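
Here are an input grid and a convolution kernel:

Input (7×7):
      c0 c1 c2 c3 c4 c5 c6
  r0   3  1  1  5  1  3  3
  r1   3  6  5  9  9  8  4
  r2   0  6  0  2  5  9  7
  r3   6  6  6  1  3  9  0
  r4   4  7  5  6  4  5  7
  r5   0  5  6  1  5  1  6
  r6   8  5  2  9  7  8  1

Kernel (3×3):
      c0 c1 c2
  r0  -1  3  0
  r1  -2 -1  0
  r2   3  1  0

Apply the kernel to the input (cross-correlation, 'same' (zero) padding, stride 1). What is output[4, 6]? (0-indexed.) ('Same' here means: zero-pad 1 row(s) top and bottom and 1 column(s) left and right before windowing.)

The receptive field on the zero-padded input at this output position is [9 0 0 / 5 7 0 / 1 6 0]. Elementwise product with the kernel and sum: 9·-1 + 0·3 + 5·-2 + 7·-1 + 1·3 + 6·1.

-17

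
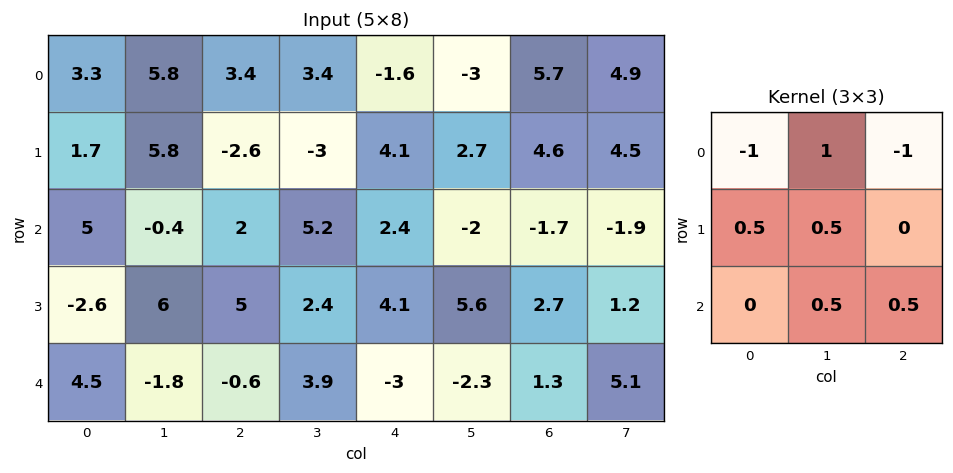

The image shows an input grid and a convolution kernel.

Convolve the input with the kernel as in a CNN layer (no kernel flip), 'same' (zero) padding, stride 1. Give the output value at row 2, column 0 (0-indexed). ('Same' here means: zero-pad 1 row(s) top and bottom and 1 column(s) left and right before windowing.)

The receptive field on the zero-padded input at this output position is [0 1.7 5.8 / 0 5 -0.4 / 0 -2.6 6]. Elementwise product with the kernel and sum: 0·-1 + 1.7·1 + 5.8·-1 + 0·0.5 + 5·0.5 + -2.6·0.5 + 6·0.5.

0.1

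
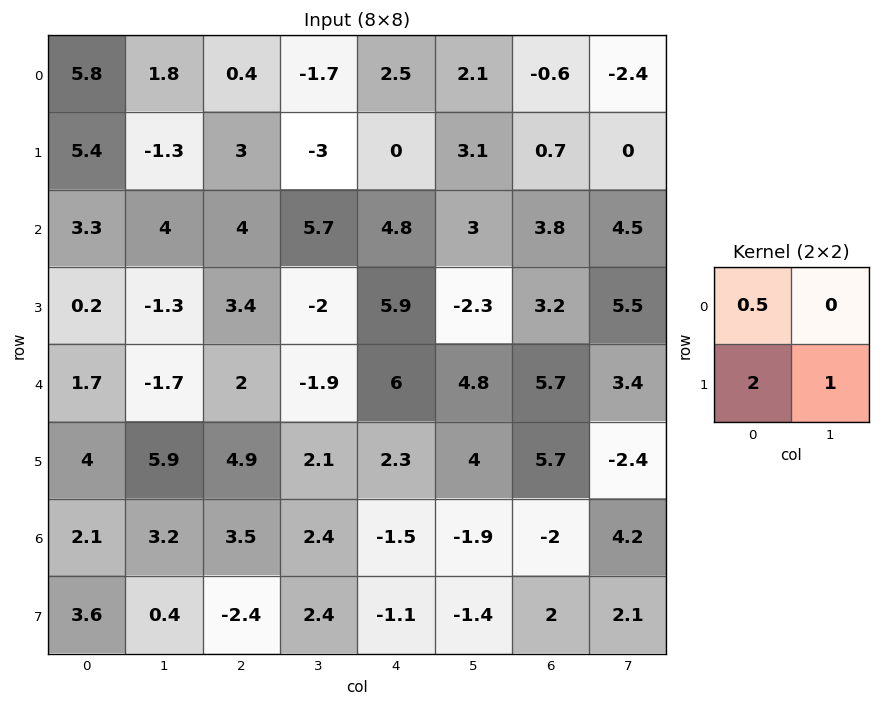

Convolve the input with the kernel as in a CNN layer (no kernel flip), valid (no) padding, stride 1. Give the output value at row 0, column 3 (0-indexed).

-6.85

The receptive field on the input at this output position is [-1.7 2.5 / -3 0]. Elementwise product with the kernel and sum: -1.7·0.5 + -3·2 + 0·1.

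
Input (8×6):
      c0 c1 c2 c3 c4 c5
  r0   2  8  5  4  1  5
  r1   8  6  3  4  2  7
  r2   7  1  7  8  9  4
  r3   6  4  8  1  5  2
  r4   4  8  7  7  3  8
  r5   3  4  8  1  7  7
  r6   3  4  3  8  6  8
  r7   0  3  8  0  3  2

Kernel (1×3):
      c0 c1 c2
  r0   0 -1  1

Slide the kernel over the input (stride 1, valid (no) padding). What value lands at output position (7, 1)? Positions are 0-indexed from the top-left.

The receptive field on the input at this output position is [3 8 0]. Elementwise product with the kernel and sum: 8·-1 + 0·1.

-8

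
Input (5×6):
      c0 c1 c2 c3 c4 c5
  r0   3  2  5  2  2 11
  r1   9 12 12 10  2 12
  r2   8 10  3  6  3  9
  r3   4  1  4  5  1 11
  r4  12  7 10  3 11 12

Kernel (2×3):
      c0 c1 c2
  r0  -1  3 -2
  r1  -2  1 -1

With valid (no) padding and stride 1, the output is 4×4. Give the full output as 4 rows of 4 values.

Output[0,0]: The receptive field on the input at this output position is [3 2 5 / 9 12 12]. Elementwise product with the kernel and sum: 3·-1 + 2·3 + 5·-2 + 9·-2 + 12·1 + 12·-1.
Output[0,1]: The receptive field on the input at this output position is [2 5 2 / 12 12 10]. Elementwise product with the kernel and sum: 2·-1 + 5·3 + 2·-2 + 12·-2 + 12·1 + 10·-1.

-25 -13 -19 -48
-6 -19 11 -46
5 -16 5 -35
-36 -6 -19 -31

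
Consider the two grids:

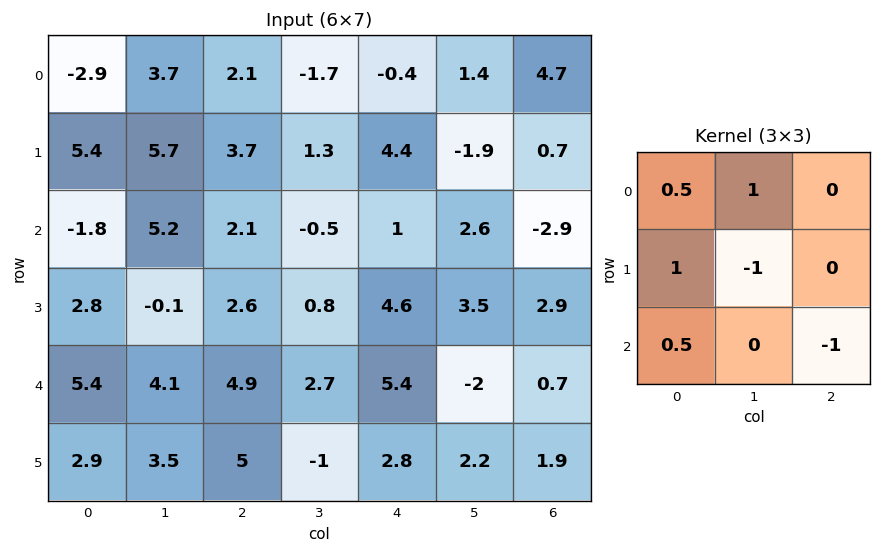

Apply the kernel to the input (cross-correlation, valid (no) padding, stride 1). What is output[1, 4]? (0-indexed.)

The receptive field on the input at this output position is [4.4 -1.9 0.7 / 1 2.6 -2.9 / 4.6 3.5 2.9]. Elementwise product with the kernel and sum: 4.4·0.5 + -1.9·1 + 1·1 + 2.6·-1 + 4.6·0.5 + 2.9·-1.

-1.9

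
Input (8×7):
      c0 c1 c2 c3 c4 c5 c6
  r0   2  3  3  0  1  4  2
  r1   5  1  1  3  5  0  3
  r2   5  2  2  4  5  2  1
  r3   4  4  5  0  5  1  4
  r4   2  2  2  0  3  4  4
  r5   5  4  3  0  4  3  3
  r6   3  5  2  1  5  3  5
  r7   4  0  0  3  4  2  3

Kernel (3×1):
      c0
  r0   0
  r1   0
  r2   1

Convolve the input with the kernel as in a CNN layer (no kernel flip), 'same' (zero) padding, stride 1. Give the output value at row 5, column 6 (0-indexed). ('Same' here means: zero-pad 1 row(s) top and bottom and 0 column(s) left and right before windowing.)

The receptive field on the zero-padded input at this output position is [4 / 3 / 5]. Elementwise product with the kernel and sum: 5·1.

5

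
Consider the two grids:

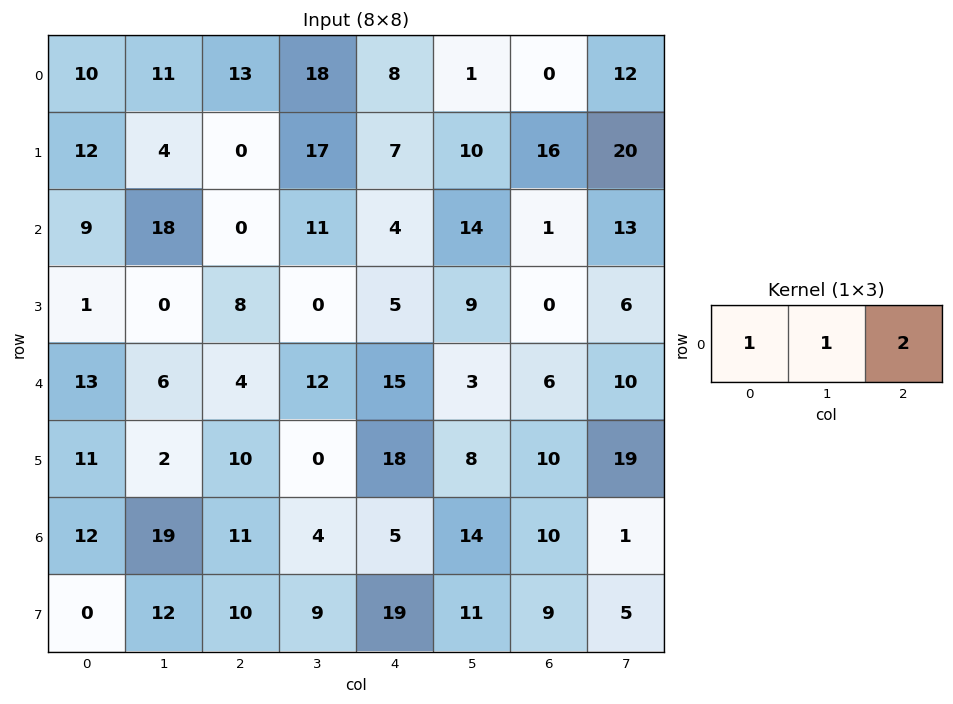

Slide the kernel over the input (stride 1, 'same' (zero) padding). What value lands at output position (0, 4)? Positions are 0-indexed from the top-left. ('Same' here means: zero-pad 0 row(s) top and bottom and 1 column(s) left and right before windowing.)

28

The receptive field on the zero-padded input at this output position is [18 8 1]. Elementwise product with the kernel and sum: 18·1 + 8·1 + 1·2.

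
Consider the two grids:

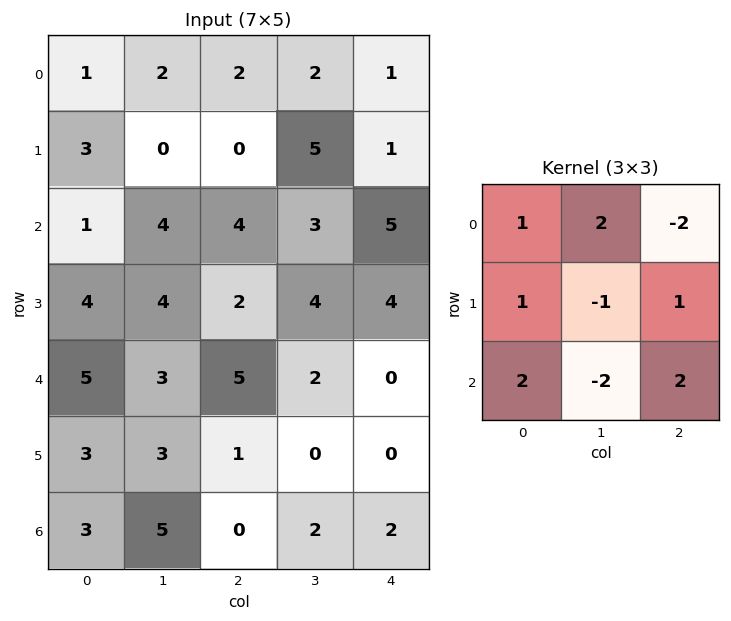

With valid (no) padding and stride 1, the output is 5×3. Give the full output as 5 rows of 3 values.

6 13 12
8 5 18
17 12 8
17 4 7
-2 25 10

Output[0,0]: The receptive field on the input at this output position is [1 2 2 / 3 0 0 / 1 4 4]. Elementwise product with the kernel and sum: 1·1 + 2·2 + 2·-2 + 3·1 + 0·-1 + 0·1 + 1·2 + 4·-2 + 4·2.
Output[0,1]: The receptive field on the input at this output position is [2 2 2 / 0 0 5 / 4 4 3]. Elementwise product with the kernel and sum: 2·1 + 2·2 + 2·-2 + 0·1 + 0·-1 + 5·1 + 4·2 + 4·-2 + 3·2.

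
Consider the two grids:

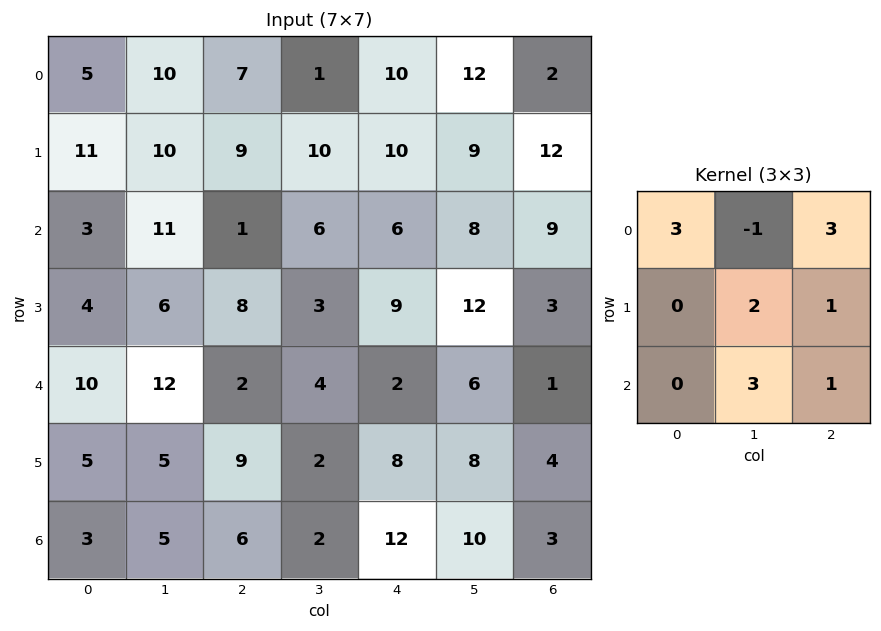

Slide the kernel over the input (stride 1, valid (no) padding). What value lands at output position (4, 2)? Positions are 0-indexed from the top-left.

38

The receptive field on the input at this output position is [2 4 2 / 9 2 8 / 6 2 12]. Elementwise product with the kernel and sum: 2·3 + 4·-1 + 2·3 + 2·2 + 8·1 + 2·3 + 12·1.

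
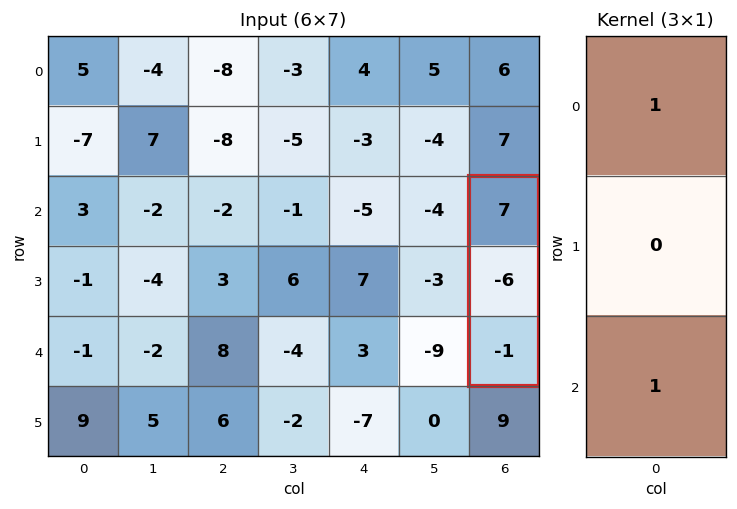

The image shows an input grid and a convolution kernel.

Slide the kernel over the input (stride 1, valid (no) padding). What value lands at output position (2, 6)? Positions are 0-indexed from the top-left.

The receptive field on the input at this output position is [7 / -6 / -1]. Elementwise product with the kernel and sum: 7·1 + -1·1.

6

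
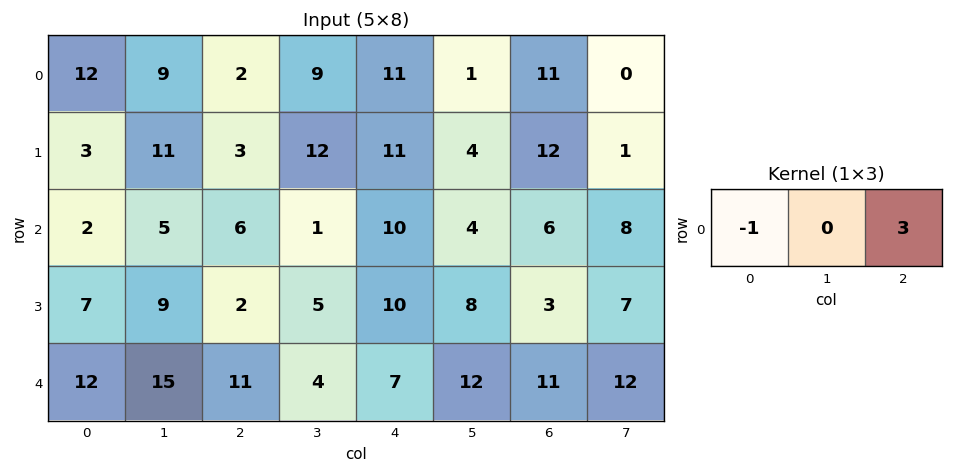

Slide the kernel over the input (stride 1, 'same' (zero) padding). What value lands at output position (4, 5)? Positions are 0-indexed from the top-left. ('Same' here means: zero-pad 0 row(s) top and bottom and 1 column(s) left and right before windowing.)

26

The receptive field on the zero-padded input at this output position is [7 12 11]. Elementwise product with the kernel and sum: 7·-1 + 11·3.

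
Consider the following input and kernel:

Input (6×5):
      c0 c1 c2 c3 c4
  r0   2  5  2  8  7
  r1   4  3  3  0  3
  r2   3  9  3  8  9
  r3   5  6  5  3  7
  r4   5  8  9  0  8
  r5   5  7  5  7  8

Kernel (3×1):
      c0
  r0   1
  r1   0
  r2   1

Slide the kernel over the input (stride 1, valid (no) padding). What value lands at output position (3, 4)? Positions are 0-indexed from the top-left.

15

The receptive field on the input at this output position is [7 / 8 / 8]. Elementwise product with the kernel and sum: 7·1 + 8·1.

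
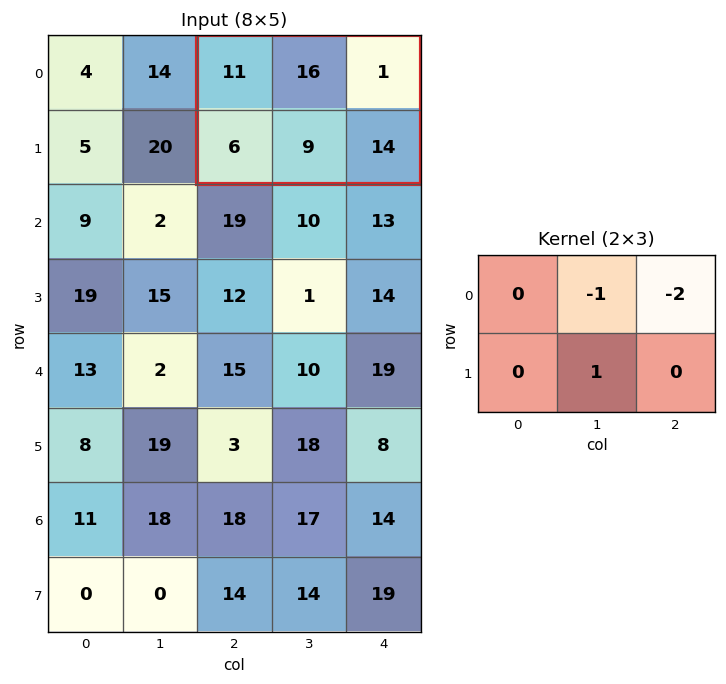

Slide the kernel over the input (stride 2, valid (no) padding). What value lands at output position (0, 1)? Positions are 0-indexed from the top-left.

The receptive field on the input at this output position is [11 16 1 / 6 9 14]. Elementwise product with the kernel and sum: 16·-1 + 1·-2 + 9·1.

-9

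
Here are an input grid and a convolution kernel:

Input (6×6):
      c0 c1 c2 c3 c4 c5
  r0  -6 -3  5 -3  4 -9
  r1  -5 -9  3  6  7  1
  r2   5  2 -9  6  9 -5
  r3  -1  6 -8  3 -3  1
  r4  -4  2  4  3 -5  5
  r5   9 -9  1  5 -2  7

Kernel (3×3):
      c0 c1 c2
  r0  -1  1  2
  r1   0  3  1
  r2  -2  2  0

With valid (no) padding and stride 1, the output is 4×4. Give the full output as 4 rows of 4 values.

Output[0,0]: The receptive field on the input at this output position is [-6 -3 5 / -5 -9 3 / 5 2 -9]. Elementwise product with the kernel and sum: -6·-1 + -3·1 + 5·2 + -9·3 + 3·1 + 5·-2 + 2·2.
Output[0,1]: The receptive field on the input at this output position is [-3 5 -3 / -9 3 6 / 2 -9 6]. Elementwise product with the kernel and sum: -3·-1 + 5·1 + -3·2 + 3·3 + 6·1 + 2·-2 + -9·2.

-17 -5 55 17
13 -25 66 13
1 -16 37 -31
-35 27 17 -28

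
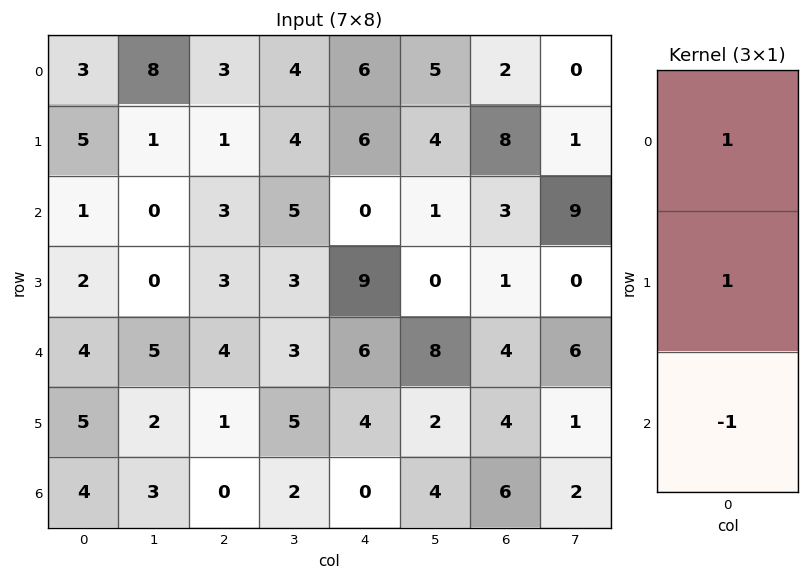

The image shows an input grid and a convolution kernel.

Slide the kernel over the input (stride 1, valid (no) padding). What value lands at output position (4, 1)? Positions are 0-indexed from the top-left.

The receptive field on the input at this output position is [5 / 2 / 3]. Elementwise product with the kernel and sum: 5·1 + 2·1 + 3·-1.

4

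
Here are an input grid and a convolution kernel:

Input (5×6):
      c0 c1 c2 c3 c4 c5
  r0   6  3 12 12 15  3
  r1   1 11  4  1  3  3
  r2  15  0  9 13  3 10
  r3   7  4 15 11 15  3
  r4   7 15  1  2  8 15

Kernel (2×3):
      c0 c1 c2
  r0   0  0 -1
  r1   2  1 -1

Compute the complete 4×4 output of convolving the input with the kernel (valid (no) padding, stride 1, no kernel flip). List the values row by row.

Output[0,0]: The receptive field on the input at this output position is [6 3 12 / 1 11 4]. Elementwise product with the kernel and sum: 12·-1 + 1·2 + 11·1 + 4·-1.

-3 13 -9 -1
17 -5 25 16
-6 -1 23 24
13 18 -19 -6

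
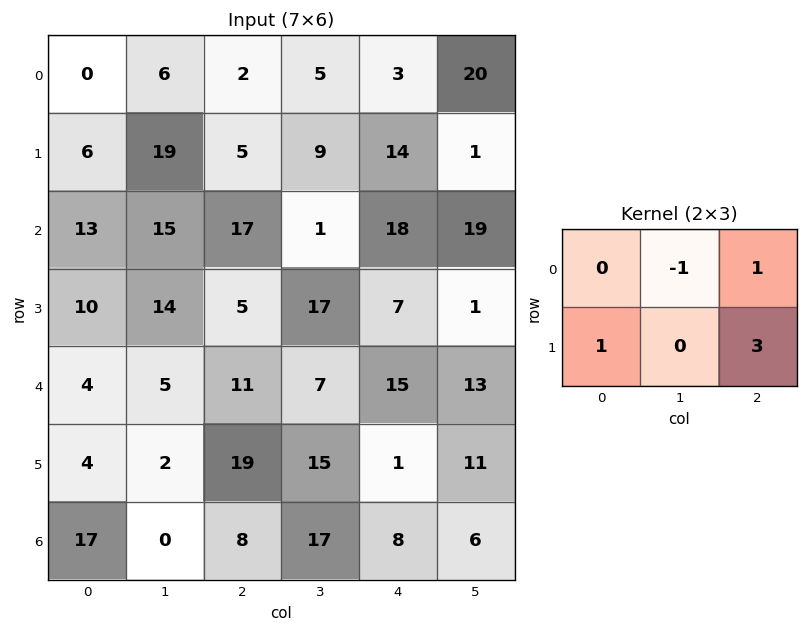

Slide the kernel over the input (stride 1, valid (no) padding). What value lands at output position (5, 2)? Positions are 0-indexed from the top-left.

18

The receptive field on the input at this output position is [19 15 1 / 8 17 8]. Elementwise product with the kernel and sum: 15·-1 + 1·1 + 8·1 + 8·3.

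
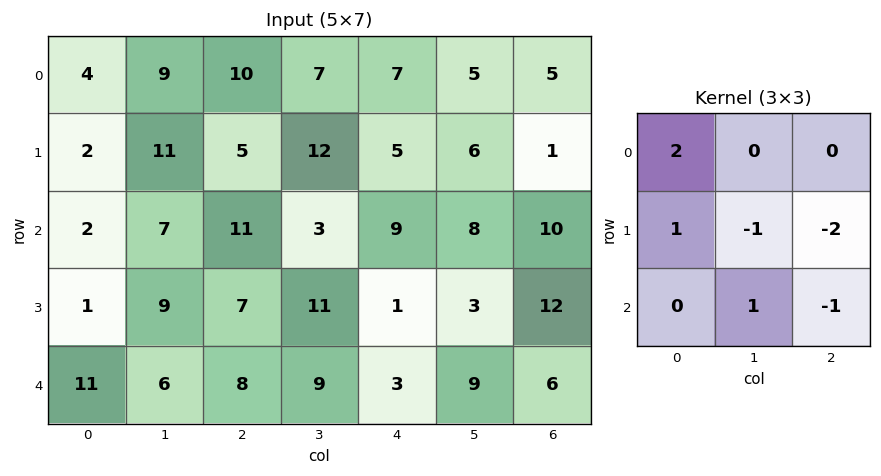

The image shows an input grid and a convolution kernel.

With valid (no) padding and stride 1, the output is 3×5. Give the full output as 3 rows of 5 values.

Output[0,0]: The receptive field on the input at this output position is [4 9 10 / 2 11 5 / 2 7 11]. Elementwise product with the kernel and sum: 4·2 + 2·1 + 11·-1 + 5·-2 + 7·1 + 11·-1.
Output[0,1]: The receptive field on the input at this output position is [9 10 7 / 11 5 12 / 7 11 3]. Elementwise product with the kernel and sum: 9·2 + 11·1 + 5·-1 + 12·-2 + 11·1 + 3·-1.

-15 8 -3 10 9
-21 8 10 0 -18
-20 -7 22 4 -5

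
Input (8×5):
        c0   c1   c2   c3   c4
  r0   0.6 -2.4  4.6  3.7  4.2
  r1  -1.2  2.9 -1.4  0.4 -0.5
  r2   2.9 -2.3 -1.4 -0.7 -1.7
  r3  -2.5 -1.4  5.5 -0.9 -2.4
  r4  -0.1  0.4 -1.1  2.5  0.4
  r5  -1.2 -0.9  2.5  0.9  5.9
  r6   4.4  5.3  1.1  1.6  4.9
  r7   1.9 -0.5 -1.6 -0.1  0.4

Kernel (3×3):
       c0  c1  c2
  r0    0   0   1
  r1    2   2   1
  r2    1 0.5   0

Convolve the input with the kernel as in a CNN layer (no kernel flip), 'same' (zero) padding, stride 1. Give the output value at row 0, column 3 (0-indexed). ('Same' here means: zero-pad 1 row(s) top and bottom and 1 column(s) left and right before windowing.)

The receptive field on the zero-padded input at this output position is [0 0 0 / 4.6 3.7 4.2 / -1.4 0.4 -0.5]. Elementwise product with the kernel and sum: 0·1 + 4.6·2 + 3.7·2 + 4.2·1 + -1.4·1 + 0.4·0.5.

19.6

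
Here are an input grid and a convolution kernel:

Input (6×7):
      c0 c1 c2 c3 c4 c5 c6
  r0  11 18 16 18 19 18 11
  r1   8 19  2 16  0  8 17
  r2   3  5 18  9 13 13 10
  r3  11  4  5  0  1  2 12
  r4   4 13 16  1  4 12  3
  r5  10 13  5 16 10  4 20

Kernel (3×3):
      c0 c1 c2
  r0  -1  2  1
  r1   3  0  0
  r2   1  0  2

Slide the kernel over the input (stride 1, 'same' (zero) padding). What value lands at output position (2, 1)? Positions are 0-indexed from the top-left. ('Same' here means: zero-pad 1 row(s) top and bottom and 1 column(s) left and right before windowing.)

62

The receptive field on the zero-padded input at this output position is [8 19 2 / 3 5 18 / 11 4 5]. Elementwise product with the kernel and sum: 8·-1 + 19·2 + 2·1 + 3·3 + 11·1 + 5·2.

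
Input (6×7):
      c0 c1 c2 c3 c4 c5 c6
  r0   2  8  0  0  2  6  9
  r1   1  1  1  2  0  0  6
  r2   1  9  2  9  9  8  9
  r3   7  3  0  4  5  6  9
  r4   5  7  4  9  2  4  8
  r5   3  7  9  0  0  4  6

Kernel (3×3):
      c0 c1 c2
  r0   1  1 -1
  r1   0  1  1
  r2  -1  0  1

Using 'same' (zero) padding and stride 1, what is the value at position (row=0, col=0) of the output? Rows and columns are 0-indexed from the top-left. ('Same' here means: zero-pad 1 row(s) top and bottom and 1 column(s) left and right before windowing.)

The receptive field on the zero-padded input at this output position is [0 0 0 / 0 2 8 / 0 1 1]. Elementwise product with the kernel and sum: 0·1 + 0·1 + 0·-1 + 2·1 + 8·1 + 0·-1 + 1·1.

11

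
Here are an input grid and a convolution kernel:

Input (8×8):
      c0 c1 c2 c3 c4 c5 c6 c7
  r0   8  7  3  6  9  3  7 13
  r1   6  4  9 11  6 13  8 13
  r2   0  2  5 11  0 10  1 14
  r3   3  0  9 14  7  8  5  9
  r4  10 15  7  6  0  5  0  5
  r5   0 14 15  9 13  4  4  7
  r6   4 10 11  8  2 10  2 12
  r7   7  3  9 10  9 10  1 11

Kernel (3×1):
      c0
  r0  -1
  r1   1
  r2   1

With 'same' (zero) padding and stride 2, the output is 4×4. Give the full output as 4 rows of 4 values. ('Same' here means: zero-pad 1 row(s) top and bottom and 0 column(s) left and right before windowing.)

14 12 15 15
-3 5 1 -2
7 13 6 -1
11 5 -2 -1

Output[0,0]: The receptive field on the zero-padded input at this output position is [0 / 8 / 6]. Elementwise product with the kernel and sum: 0·-1 + 8·1 + 6·1.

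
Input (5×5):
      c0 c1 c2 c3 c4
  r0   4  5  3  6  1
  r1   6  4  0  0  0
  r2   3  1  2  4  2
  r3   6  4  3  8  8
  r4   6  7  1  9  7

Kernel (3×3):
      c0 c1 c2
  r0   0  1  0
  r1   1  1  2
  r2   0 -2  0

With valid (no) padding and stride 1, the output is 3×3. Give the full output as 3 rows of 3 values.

Output[0,0]: The receptive field on the input at this output position is [4 5 3 / 6 4 0 / 3 1 2]. Elementwise product with the kernel and sum: 5·1 + 6·1 + 4·1 + 0·2 + 1·-2.

13 3 -2
4 5 -6
3 23 13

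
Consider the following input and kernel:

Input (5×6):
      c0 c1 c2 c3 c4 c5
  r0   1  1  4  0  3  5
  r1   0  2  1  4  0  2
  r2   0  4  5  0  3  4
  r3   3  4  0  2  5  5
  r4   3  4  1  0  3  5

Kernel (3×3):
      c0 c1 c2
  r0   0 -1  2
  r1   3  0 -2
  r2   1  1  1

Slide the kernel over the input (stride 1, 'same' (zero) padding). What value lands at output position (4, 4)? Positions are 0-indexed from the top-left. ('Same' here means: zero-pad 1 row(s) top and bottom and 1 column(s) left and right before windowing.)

The receptive field on the zero-padded input at this output position is [2 5 5 / 0 3 5 / 0 0 0]. Elementwise product with the kernel and sum: 5·-1 + 5·2 + 0·3 + 5·-2 + 0·1 + 0·1 + 0·1.

-5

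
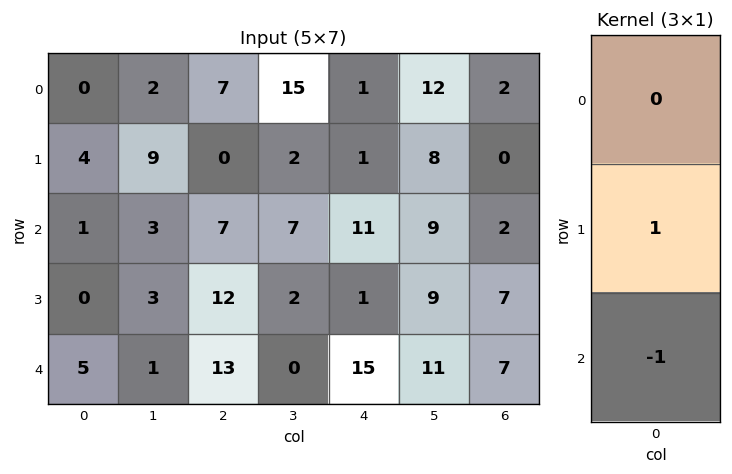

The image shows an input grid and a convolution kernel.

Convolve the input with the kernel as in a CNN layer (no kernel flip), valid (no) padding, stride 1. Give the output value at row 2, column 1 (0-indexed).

The receptive field on the input at this output position is [3 / 3 / 1]. Elementwise product with the kernel and sum: 3·1 + 1·-1.

2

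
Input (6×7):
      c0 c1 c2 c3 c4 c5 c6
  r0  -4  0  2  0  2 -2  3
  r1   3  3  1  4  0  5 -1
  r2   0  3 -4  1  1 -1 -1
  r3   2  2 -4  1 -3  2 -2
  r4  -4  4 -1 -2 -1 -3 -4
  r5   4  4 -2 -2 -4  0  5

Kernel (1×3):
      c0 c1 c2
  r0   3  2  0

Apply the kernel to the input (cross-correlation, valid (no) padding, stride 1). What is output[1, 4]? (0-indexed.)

The receptive field on the input at this output position is [0 5 -1]. Elementwise product with the kernel and sum: 0·3 + 5·2.

10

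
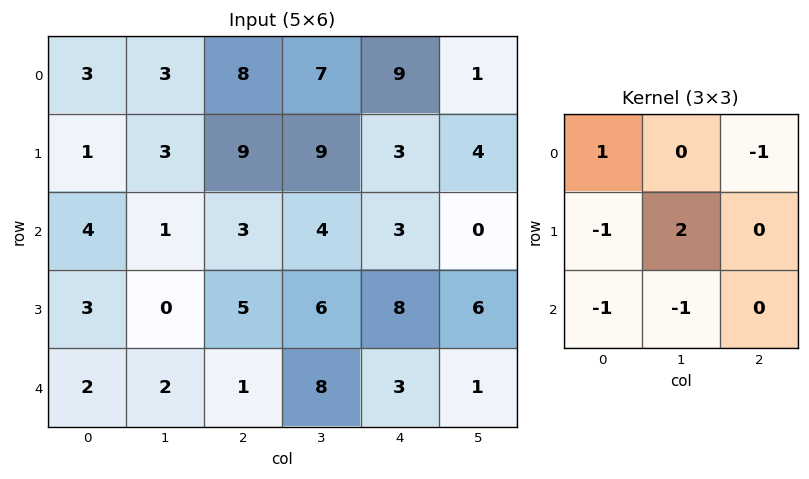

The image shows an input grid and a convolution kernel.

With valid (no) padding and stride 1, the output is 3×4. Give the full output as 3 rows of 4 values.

Output[0,0]: The receptive field on the input at this output position is [3 3 8 / 1 3 9 / 4 1 3]. Elementwise product with the kernel and sum: 3·1 + 8·-1 + 1·-1 + 3·2 + 4·-1 + 1·-1.
Output[0,1]: The receptive field on the input at this output position is [3 8 7 / 3 9 9 / 1 3 4]. Elementwise product with the kernel and sum: 3·1 + 7·-1 + 3·-1 + 9·2 + 1·-1 + 3·-1.

-5 7 1 -4
-13 -6 0 -7
-6 4 -2 3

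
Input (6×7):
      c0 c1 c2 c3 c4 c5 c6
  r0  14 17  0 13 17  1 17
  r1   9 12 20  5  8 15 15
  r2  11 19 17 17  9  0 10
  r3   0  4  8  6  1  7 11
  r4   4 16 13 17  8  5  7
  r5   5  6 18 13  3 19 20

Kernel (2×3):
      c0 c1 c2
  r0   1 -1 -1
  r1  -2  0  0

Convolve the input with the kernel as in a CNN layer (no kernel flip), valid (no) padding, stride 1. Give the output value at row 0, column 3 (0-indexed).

-15

The receptive field on the input at this output position is [13 17 1 / 5 8 15]. Elementwise product with the kernel and sum: 13·1 + 17·-1 + 1·-1 + 5·-2.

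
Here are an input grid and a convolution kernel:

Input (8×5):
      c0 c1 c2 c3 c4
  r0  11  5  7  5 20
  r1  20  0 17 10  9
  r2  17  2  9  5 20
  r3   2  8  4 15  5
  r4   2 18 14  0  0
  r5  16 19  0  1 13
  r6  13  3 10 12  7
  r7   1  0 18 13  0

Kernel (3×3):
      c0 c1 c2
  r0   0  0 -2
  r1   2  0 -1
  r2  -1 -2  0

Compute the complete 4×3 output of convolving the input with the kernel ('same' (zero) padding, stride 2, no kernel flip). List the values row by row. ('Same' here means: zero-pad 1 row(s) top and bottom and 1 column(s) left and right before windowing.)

Output[0,0]: The receptive field on the zero-padded input at this output position is [0 0 0 / 0 11 5 / 0 20 0]. Elementwise product with the kernel and sum: 0·-2 + 0·2 + 5·-1 + 0·-1 + 20·-2.

-45 -29 -18
-6 -37 -15
-66 -13 -27
-43 -44 11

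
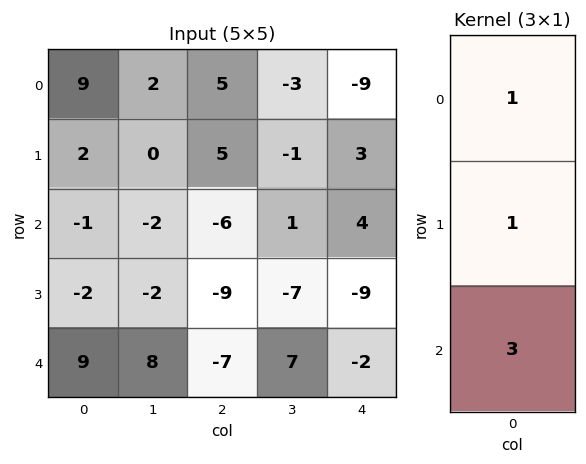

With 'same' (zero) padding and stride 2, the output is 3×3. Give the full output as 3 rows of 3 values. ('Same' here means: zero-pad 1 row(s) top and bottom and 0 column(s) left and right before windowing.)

Output[0,0]: The receptive field on the zero-padded input at this output position is [0 / 9 / 2]. Elementwise product with the kernel and sum: 0·1 + 9·1 + 2·3.

15 20 0
-5 -28 -20
7 -16 -11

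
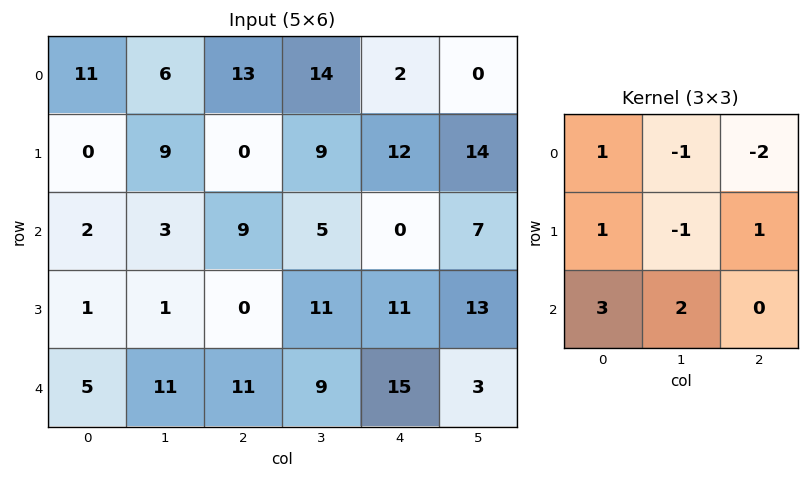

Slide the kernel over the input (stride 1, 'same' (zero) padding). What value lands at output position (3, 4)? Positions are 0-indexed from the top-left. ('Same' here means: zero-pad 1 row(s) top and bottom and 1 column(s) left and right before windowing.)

The receptive field on the zero-padded input at this output position is [5 0 7 / 11 11 13 / 9 15 3]. Elementwise product with the kernel and sum: 5·1 + 0·-1 + 7·-2 + 11·1 + 11·-1 + 13·1 + 9·3 + 15·2.

61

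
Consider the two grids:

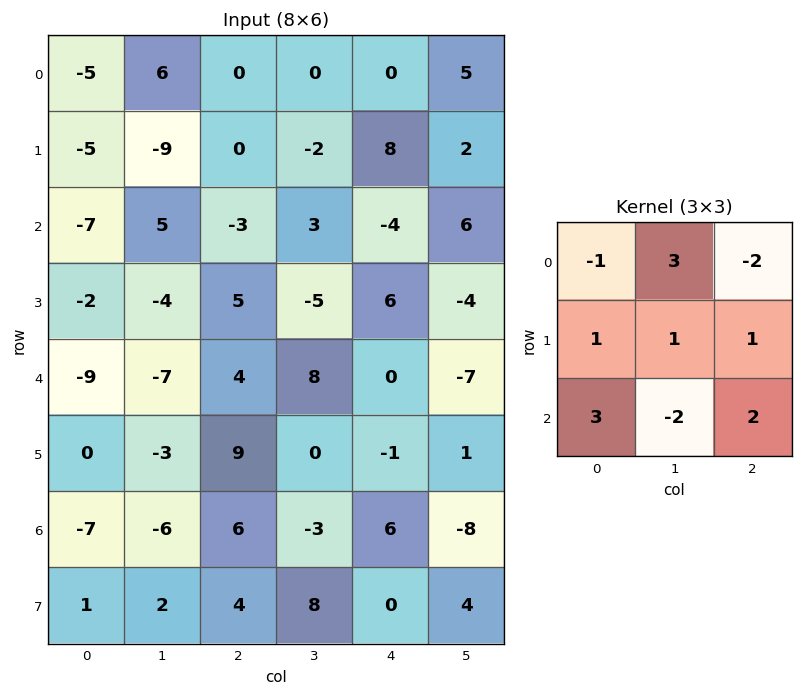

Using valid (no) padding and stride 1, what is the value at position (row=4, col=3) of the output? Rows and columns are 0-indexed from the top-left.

-31

The receptive field on the input at this output position is [8 0 -7 / 0 -1 1 / -3 6 -8]. Elementwise product with the kernel and sum: 8·-1 + 0·3 + -7·-2 + 0·1 + -1·1 + 1·1 + -3·3 + 6·-2 + -8·2.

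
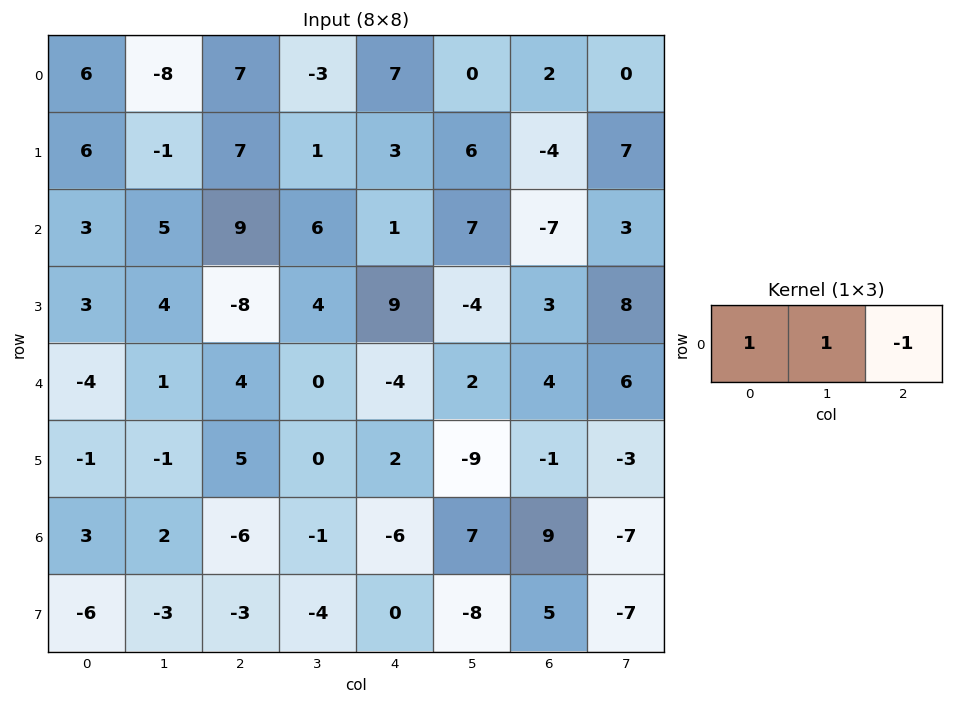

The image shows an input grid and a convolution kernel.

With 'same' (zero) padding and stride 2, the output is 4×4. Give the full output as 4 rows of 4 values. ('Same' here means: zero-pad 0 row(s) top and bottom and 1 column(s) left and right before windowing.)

Output[0,0]: The receptive field on the zero-padded input at this output position is [0 6 -8]. Elementwise product with the kernel and sum: 0·1 + 6·1 + -8·-1.
Output[0,1]: The receptive field on the zero-padded input at this output position is [-8 7 -3]. Elementwise product with the kernel and sum: -8·1 + 7·1 + -3·-1.

14 2 4 2
-2 8 0 -3
-5 5 -6 0
1 -3 -14 23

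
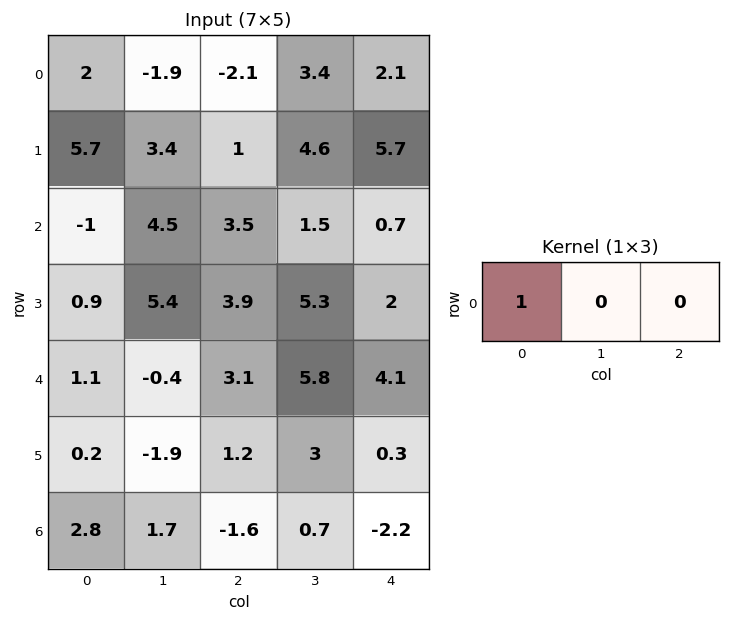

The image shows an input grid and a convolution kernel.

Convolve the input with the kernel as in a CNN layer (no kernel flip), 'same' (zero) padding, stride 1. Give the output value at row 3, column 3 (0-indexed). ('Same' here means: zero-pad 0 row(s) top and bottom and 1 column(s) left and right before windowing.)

3.9

The receptive field on the zero-padded input at this output position is [3.9 5.3 2]. Elementwise product with the kernel and sum: 3.9·1.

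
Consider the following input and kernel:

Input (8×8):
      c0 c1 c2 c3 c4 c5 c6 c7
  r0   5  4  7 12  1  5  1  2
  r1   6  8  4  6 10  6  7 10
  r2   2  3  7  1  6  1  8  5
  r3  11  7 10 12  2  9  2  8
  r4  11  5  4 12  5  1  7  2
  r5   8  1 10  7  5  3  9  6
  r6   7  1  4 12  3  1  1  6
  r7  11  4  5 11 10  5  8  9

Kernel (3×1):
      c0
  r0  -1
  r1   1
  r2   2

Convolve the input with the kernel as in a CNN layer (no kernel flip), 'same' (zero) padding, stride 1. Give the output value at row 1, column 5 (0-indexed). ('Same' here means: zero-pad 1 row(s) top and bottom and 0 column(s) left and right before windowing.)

3

The receptive field on the zero-padded input at this output position is [5 / 6 / 1]. Elementwise product with the kernel and sum: 5·-1 + 6·1 + 1·2.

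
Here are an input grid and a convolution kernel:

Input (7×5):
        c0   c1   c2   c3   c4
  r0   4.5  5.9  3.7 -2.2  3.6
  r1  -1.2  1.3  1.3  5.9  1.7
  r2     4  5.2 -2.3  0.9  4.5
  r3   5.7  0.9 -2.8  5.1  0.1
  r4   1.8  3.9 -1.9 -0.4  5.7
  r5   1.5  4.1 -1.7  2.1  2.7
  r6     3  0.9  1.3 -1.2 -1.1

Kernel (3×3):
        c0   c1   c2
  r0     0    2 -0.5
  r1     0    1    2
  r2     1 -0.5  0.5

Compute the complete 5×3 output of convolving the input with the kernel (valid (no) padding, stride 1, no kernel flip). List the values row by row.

14.1 28.4 2.6
6.4 4 15.55
5.75 7 6
1.9 -4.85 19.75
12.65 -1.45 5.2

Output[0,0]: The receptive field on the input at this output position is [4.5 5.9 3.7 / -1.2 1.3 1.3 / 4 5.2 -2.3]. Elementwise product with the kernel and sum: 5.9·2 + 3.7·-0.5 + 1.3·1 + 1.3·2 + 4·1 + 5.2·-0.5 + -2.3·0.5.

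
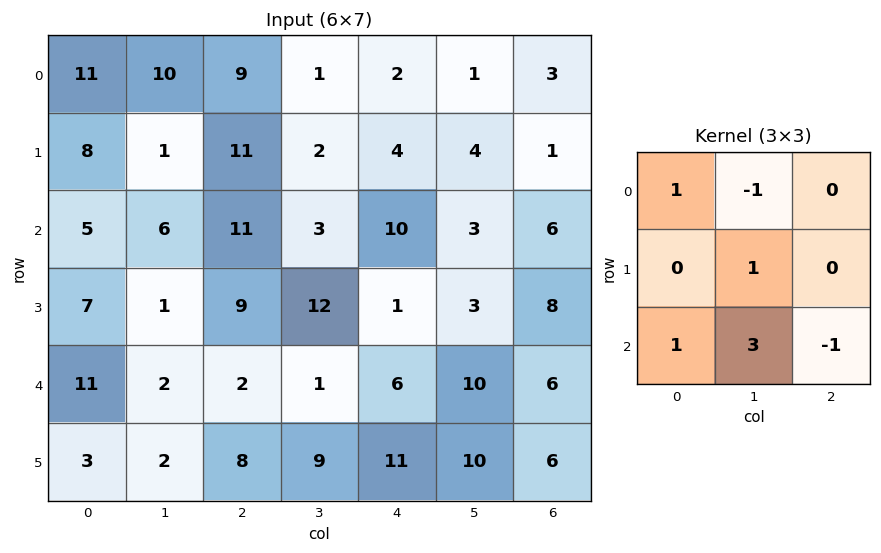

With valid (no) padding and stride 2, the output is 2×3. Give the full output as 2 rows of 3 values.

14 20 18
15 19 40

Output[0,0]: The receptive field on the input at this output position is [11 10 9 / 8 1 11 / 5 6 11]. Elementwise product with the kernel and sum: 11·1 + 10·-1 + 1·1 + 5·1 + 6·3 + 11·-1.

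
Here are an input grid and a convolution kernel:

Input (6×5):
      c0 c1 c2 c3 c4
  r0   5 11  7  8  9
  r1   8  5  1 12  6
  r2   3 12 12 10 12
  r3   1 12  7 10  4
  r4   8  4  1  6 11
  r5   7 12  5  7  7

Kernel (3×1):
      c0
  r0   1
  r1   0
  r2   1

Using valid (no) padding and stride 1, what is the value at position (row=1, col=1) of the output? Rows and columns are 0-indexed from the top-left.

The receptive field on the input at this output position is [5 / 12 / 12]. Elementwise product with the kernel and sum: 5·1 + 12·1.

17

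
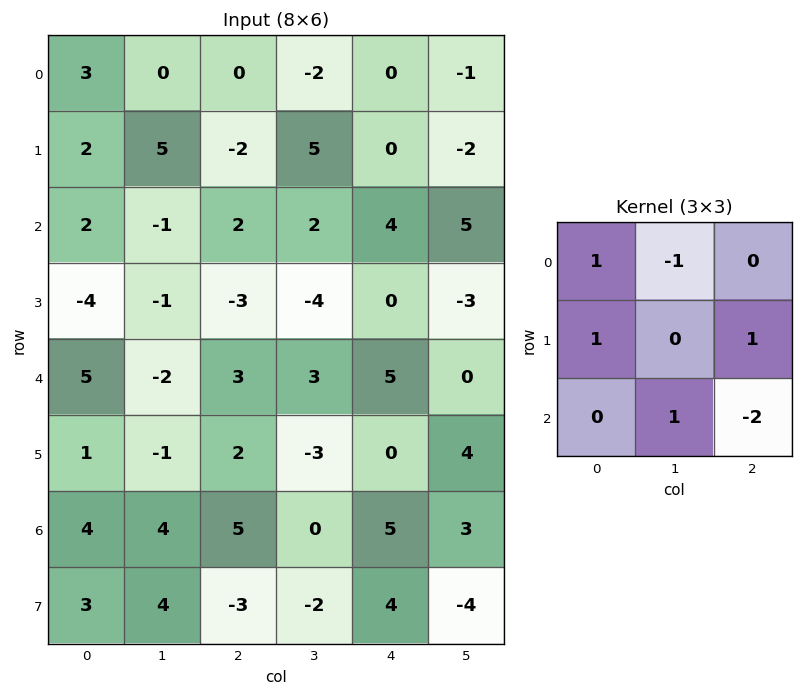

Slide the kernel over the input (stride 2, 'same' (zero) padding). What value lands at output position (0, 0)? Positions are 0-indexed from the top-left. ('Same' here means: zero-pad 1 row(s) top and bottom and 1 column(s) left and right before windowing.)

The receptive field on the zero-padded input at this output position is [0 0 0 / 0 3 0 / 0 2 5]. Elementwise product with the kernel and sum: 0·1 + 0·-1 + 0·1 + 0·1 + 2·1 + 5·-2.

-8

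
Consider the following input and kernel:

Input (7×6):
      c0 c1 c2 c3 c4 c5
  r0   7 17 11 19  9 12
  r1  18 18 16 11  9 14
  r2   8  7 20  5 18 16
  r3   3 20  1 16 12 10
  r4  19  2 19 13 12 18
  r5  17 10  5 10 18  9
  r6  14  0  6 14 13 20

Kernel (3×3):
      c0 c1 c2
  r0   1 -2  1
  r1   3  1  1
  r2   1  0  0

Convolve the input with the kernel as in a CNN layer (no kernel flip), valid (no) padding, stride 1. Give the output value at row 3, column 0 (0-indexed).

59

The receptive field on the input at this output position is [3 20 1 / 19 2 19 / 17 10 5]. Elementwise product with the kernel and sum: 3·1 + 20·-2 + 1·1 + 19·3 + 2·1 + 19·1 + 17·1.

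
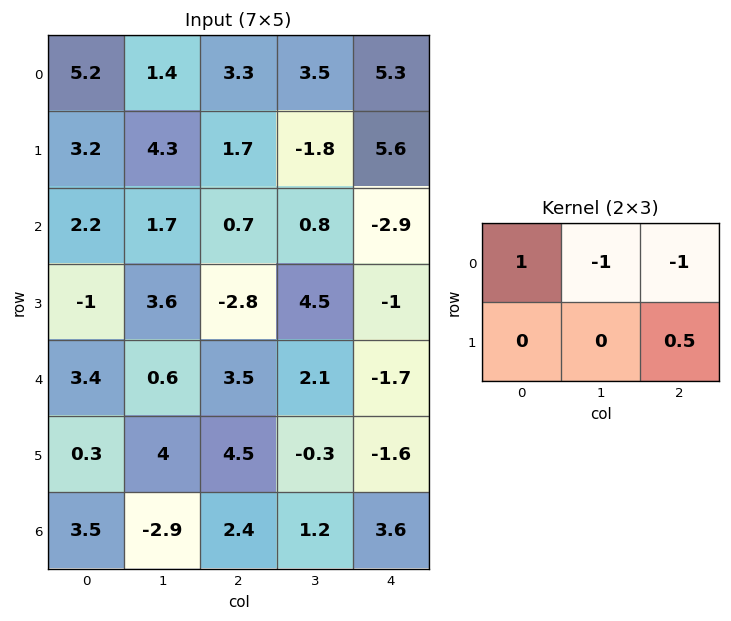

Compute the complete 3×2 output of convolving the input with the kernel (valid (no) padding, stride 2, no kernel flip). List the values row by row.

1.35 -2.7
-1.6 2.3
1.55 2.3

Output[0,0]: The receptive field on the input at this output position is [5.2 1.4 3.3 / 3.2 4.3 1.7]. Elementwise product with the kernel and sum: 5.2·1 + 1.4·-1 + 3.3·-1 + 1.7·0.5.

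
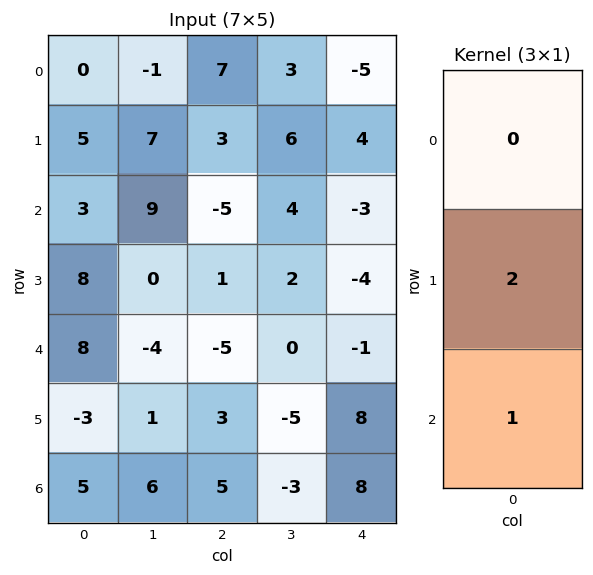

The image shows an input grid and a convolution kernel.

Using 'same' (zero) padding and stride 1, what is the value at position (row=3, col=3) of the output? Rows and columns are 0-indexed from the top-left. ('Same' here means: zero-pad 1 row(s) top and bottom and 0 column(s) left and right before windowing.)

The receptive field on the zero-padded input at this output position is [4 / 2 / 0]. Elementwise product with the kernel and sum: 2·2 + 0·1.

4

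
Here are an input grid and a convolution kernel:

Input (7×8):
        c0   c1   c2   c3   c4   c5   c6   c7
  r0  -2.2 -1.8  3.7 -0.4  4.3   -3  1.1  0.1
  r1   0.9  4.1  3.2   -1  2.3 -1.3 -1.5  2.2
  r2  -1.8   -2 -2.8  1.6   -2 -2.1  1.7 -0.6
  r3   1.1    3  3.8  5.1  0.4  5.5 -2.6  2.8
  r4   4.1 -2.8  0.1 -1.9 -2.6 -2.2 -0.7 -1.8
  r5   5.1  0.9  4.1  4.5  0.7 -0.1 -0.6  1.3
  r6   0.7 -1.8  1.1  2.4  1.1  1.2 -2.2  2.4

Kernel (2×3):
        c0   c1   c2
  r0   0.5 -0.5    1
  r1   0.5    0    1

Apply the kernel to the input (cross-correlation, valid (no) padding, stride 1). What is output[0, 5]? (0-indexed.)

-0.4

The receptive field on the input at this output position is [-3 1.1 0.1 / -1.3 -1.5 2.2]. Elementwise product with the kernel and sum: -3·0.5 + 1.1·-0.5 + 0.1·1 + -1.3·0.5 + 2.2·1.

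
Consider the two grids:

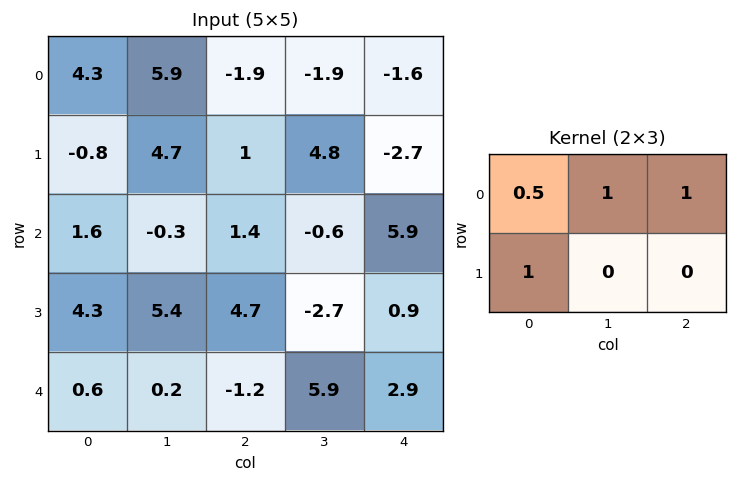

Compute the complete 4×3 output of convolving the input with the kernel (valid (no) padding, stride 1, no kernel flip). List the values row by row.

5.35 3.85 -3.45
6.9 7.85 4
6.2 6.05 10.7
12.85 4.9 -0.65

Output[0,0]: The receptive field on the input at this output position is [4.3 5.9 -1.9 / -0.8 4.7 1]. Elementwise product with the kernel and sum: 4.3·0.5 + 5.9·1 + -1.9·1 + -0.8·1.
Output[0,1]: The receptive field on the input at this output position is [5.9 -1.9 -1.9 / 4.7 1 4.8]. Elementwise product with the kernel and sum: 5.9·0.5 + -1.9·1 + -1.9·1 + 4.7·1.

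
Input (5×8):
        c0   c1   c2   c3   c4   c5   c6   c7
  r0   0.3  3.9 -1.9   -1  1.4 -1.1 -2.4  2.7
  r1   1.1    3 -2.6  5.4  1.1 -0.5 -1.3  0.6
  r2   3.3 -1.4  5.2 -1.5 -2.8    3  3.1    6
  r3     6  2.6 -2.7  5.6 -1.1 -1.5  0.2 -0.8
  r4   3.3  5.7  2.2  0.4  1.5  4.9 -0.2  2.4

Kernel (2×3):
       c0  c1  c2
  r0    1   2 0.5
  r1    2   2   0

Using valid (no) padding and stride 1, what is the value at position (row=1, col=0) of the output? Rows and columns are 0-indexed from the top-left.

9.6

The receptive field on the input at this output position is [1.1 3 -2.6 / 3.3 -1.4 5.2]. Elementwise product with the kernel and sum: 1.1·1 + 3·2 + -2.6·0.5 + 3.3·2 + -1.4·2.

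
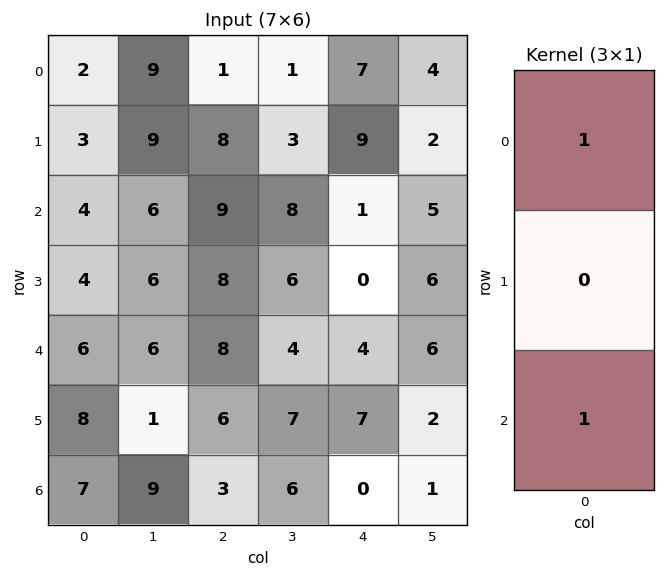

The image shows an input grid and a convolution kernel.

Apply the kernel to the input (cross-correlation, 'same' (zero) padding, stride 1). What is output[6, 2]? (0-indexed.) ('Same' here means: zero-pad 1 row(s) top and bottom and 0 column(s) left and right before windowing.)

6

The receptive field on the zero-padded input at this output position is [6 / 3 / 0]. Elementwise product with the kernel and sum: 6·1 + 0·1.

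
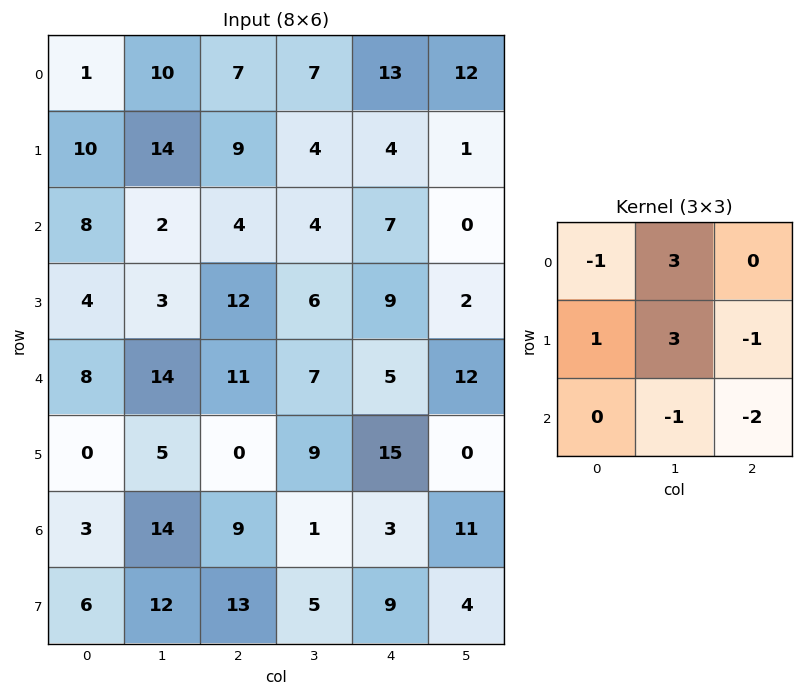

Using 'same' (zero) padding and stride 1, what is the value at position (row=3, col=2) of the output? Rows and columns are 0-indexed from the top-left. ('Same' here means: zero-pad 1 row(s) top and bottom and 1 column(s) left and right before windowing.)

18

The receptive field on the zero-padded input at this output position is [2 4 4 / 3 12 6 / 14 11 7]. Elementwise product with the kernel and sum: 2·-1 + 4·3 + 3·1 + 12·3 + 6·-1 + 11·-1 + 7·-2.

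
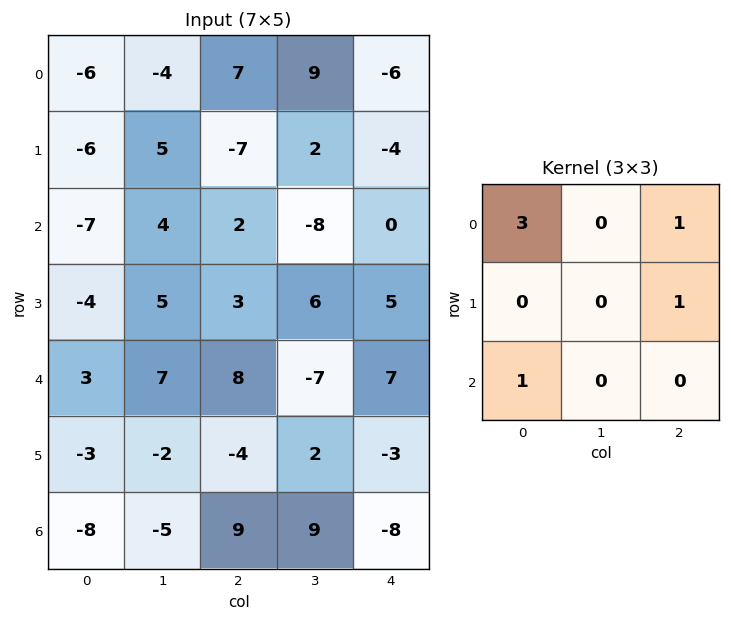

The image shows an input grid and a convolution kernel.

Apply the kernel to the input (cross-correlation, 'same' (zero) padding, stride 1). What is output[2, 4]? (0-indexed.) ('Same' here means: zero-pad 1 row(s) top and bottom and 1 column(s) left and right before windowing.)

12

The receptive field on the zero-padded input at this output position is [2 -4 0 / -8 0 0 / 6 5 0]. Elementwise product with the kernel and sum: 2·3 + 0·1 + 0·1 + 6·1.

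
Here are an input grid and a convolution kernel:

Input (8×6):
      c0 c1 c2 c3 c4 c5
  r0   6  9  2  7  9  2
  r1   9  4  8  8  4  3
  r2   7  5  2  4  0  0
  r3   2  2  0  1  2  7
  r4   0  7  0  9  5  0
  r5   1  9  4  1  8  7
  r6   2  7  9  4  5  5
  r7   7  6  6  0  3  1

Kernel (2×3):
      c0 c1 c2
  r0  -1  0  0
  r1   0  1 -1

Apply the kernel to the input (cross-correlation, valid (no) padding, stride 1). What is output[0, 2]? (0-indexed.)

The receptive field on the input at this output position is [2 7 9 / 8 8 4]. Elementwise product with the kernel and sum: 2·-1 + 8·1 + 4·-1.

2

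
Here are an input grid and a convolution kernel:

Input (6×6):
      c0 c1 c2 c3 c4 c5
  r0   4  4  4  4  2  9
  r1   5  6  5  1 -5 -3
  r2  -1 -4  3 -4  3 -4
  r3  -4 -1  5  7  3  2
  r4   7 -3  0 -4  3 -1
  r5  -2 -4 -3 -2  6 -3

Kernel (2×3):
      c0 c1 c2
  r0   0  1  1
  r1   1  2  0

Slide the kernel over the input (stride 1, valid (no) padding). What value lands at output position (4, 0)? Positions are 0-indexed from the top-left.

The receptive field on the input at this output position is [7 -3 0 / -2 -4 -3]. Elementwise product with the kernel and sum: -3·1 + 0·1 + -2·1 + -4·2.

-13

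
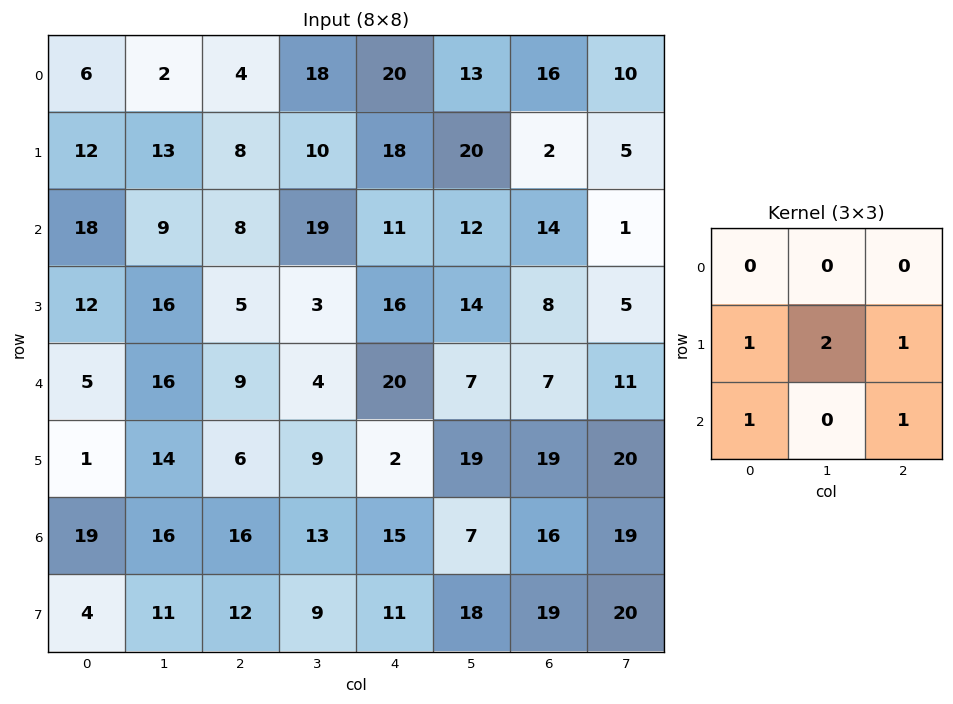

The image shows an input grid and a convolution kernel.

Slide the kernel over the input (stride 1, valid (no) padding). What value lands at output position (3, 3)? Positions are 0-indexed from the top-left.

The receptive field on the input at this output position is [3 16 14 / 4 20 7 / 9 2 19]. Elementwise product with the kernel and sum: 4·1 + 20·2 + 7·1 + 9·1 + 19·1.

79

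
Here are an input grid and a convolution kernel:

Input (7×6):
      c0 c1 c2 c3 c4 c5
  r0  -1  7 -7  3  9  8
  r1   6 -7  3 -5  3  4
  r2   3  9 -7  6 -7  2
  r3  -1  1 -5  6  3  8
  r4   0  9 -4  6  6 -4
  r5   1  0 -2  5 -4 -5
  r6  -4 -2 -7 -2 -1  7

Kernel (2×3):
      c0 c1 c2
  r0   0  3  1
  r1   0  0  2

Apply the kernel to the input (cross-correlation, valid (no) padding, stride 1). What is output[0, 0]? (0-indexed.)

The receptive field on the input at this output position is [-1 7 -7 / 6 -7 3]. Elementwise product with the kernel and sum: 7·3 + -7·1 + 3·2.

20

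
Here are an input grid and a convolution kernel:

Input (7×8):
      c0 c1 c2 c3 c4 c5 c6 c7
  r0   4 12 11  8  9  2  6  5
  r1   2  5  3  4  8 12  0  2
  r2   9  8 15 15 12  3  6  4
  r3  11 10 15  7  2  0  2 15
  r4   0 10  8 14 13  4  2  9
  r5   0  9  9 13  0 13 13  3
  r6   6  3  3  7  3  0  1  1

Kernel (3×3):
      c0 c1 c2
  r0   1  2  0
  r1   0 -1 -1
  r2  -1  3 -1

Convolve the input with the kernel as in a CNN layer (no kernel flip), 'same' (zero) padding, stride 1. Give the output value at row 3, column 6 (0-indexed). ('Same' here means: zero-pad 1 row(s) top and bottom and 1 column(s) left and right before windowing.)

The receptive field on the zero-padded input at this output position is [3 6 4 / 0 2 15 / 4 2 9]. Elementwise product with the kernel and sum: 3·1 + 6·2 + 2·-1 + 15·-1 + 4·-1 + 2·3 + 9·-1.

-9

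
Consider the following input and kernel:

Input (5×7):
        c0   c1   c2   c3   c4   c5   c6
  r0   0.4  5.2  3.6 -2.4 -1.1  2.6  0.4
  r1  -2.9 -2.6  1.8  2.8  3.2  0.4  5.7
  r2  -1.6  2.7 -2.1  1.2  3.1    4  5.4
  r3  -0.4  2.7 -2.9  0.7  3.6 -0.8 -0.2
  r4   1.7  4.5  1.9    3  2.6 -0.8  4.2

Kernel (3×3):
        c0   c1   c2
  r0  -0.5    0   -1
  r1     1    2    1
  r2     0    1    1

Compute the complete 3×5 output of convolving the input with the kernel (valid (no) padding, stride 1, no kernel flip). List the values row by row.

Output[0,0]: The receptive field on the input at this output position is [0.4 5.2 3.6 / -2.9 -2.6 1.8 / -1.6 2.7 -2.1]. Elementwise product with the kernel and sum: 0.4·-0.5 + 3.6·-1 + -2.9·1 + -2.6·2 + 1.8·1 + 2.7·1 + -2.1·1.
Output[0,1]: The receptive field on the input at this output position is [5.2 3.6 -2.4 / -2.6 1.8 2.8 / 2.7 -2.1 1.2]. Elementwise product with the kernel and sum: 5.2·-0.5 + -2.4·-1 + -2.6·1 + 1.8·2 + 2.8·1 + -2.1·1 + 1.2·1.

-9.5 2.7 14.2 15.3 19.25
1.15 -4 3.6 12.4 8.2
11.4 -0.05 5.65 4.3 -1.75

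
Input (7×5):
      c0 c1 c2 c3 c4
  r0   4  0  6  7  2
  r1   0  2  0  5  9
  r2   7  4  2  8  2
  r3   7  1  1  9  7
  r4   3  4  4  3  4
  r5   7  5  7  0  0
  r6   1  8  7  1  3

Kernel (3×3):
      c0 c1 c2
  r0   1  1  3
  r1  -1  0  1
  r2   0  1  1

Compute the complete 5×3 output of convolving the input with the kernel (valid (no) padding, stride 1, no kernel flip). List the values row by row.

Output[0,0]: The receptive field on the input at this output position is [4 0 6 / 0 2 0 / 7 4 2]. Elementwise product with the kernel and sum: 4·1 + 0·1 + 6·3 + 0·-1 + 0·1 + 4·1 + 2·1.

28 40 38
-1 31 48
19 45 29
24 35 31
34 20 16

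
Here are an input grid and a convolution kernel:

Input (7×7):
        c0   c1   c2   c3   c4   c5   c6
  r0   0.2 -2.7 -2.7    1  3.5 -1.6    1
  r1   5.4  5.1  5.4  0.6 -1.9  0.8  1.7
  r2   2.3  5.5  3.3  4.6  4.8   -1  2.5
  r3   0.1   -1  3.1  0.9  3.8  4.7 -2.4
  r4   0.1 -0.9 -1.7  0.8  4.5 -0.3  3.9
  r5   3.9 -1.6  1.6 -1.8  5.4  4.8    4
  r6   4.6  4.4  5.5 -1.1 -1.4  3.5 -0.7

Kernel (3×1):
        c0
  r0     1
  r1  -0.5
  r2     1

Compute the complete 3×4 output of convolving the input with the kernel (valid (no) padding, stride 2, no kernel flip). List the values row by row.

Output[0,0]: The receptive field on the input at this output position is [0.2 / 5.4 / 2.3]. Elementwise product with the kernel and sum: 0.2·1 + 5.4·-0.5 + 2.3·1.

-0.2 -2.1 9.25 2.65
2.35 0.05 7.4 7.6
2.75 3 0.4 1.2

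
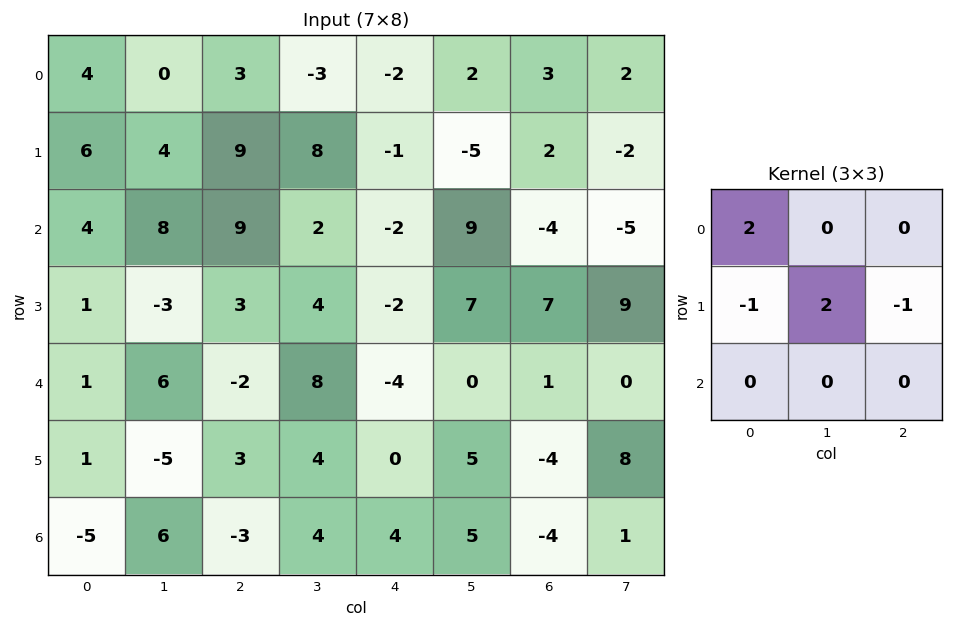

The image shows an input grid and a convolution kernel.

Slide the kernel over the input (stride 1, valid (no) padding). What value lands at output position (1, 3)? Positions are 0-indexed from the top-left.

The receptive field on the input at this output position is [8 -1 -5 / 2 -2 9 / 4 -2 7]. Elementwise product with the kernel and sum: 8·2 + 2·-1 + -2·2 + 9·-1.

1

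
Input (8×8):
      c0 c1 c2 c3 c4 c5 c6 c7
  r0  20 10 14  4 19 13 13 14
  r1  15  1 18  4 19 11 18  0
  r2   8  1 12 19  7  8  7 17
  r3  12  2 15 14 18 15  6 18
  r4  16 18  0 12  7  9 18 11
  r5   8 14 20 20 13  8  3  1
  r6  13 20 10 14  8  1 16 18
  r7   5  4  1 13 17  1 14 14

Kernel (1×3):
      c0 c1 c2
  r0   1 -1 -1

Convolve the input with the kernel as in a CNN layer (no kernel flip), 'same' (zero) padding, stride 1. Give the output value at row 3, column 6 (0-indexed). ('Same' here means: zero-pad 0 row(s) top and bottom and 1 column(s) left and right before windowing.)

-9

The receptive field on the zero-padded input at this output position is [15 6 18]. Elementwise product with the kernel and sum: 15·1 + 6·-1 + 18·-1.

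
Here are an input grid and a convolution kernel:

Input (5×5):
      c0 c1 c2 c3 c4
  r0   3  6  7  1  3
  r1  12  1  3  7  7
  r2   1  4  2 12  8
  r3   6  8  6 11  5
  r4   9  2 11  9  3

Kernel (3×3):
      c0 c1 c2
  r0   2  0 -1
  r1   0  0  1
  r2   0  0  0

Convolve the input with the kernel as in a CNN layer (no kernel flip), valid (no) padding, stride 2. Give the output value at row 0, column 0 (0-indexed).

The receptive field on the input at this output position is [3 6 7 / 12 1 3 / 1 4 2]. Elementwise product with the kernel and sum: 3·2 + 7·-1 + 3·1.

2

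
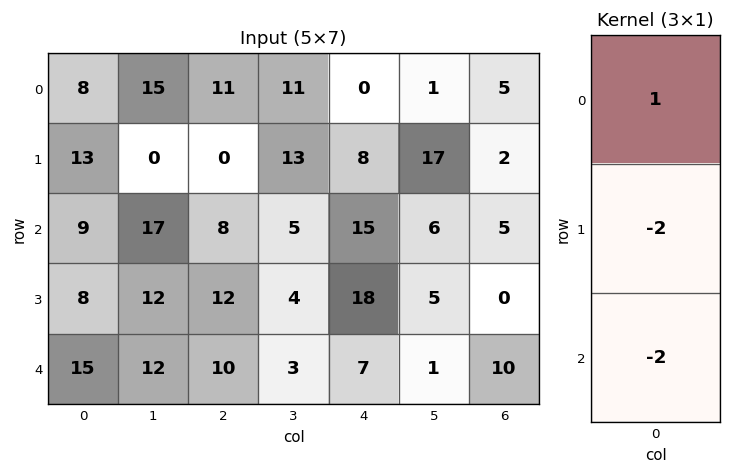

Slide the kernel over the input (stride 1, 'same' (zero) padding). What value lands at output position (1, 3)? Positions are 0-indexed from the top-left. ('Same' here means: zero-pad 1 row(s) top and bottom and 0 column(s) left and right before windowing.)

-25

The receptive field on the zero-padded input at this output position is [11 / 13 / 5]. Elementwise product with the kernel and sum: 11·1 + 13·-2 + 5·-2.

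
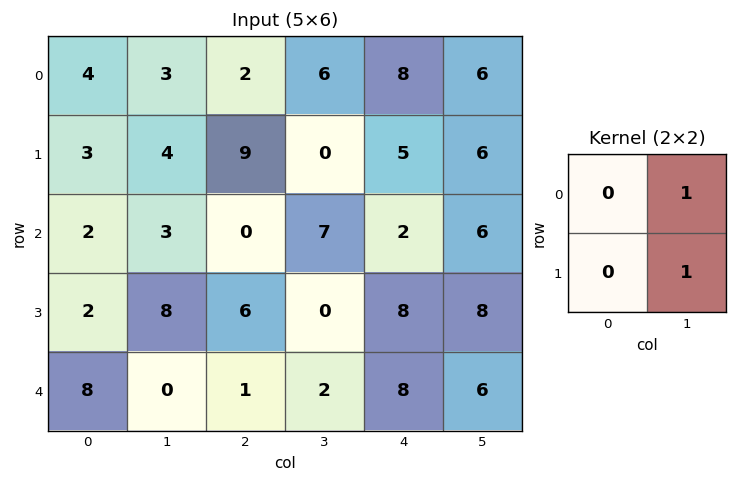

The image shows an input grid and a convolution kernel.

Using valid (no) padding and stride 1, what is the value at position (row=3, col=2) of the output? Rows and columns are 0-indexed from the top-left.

The receptive field on the input at this output position is [6 0 / 1 2]. Elementwise product with the kernel and sum: 0·1 + 2·1.

2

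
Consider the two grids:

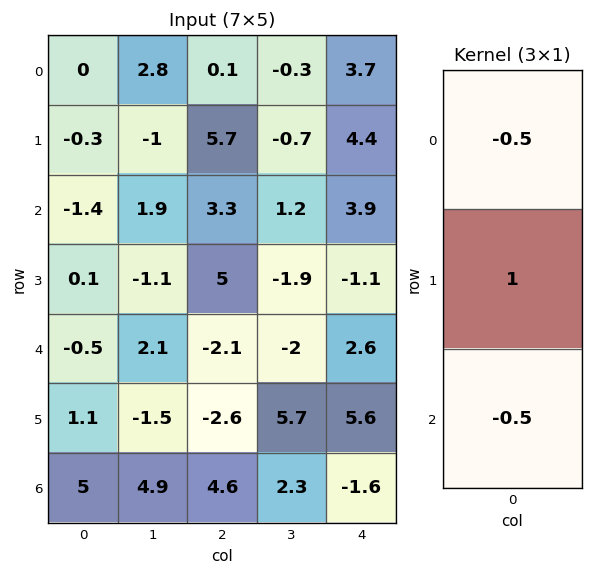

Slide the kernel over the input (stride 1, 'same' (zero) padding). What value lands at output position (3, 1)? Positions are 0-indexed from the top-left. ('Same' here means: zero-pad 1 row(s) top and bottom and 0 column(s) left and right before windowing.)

-3.1

The receptive field on the zero-padded input at this output position is [1.9 / -1.1 / 2.1]. Elementwise product with the kernel and sum: 1.9·-0.5 + -1.1·1 + 2.1·-0.5.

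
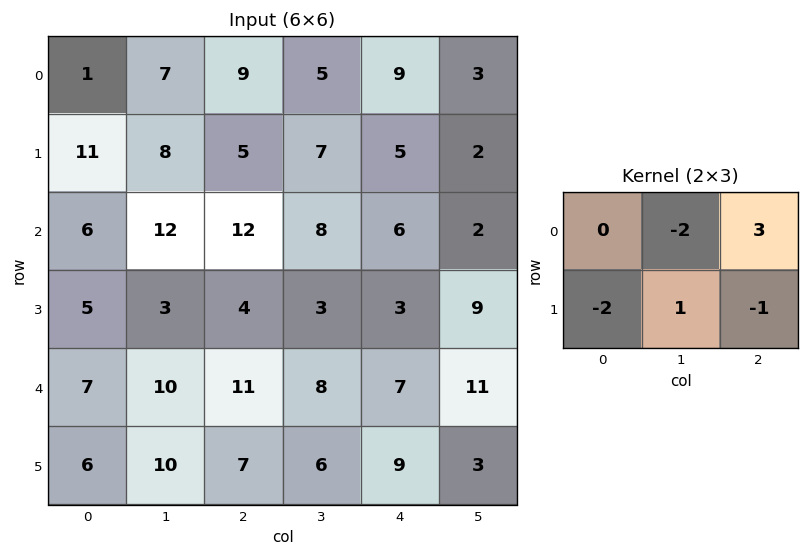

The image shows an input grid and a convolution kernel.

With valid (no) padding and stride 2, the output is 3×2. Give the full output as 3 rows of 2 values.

Output[0,0]: The receptive field on the input at this output position is [1 7 9 / 11 8 5]. Elementwise product with the kernel and sum: 7·-2 + 9·3 + 11·-2 + 8·1 + 5·-1.

-6 9
1 -6
4 -12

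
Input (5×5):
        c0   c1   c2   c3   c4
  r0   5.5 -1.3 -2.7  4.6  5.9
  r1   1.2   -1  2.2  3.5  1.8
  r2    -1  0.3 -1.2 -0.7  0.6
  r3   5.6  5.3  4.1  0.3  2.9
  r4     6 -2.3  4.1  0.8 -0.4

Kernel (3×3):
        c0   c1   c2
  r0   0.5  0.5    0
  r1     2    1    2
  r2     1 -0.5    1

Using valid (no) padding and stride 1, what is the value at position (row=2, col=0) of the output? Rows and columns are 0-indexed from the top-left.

The receptive field on the input at this output position is [-1 0.3 -1.2 / 5.6 5.3 4.1 / 6 -2.3 4.1]. Elementwise product with the kernel and sum: -1·0.5 + 0.3·0.5 + 5.6·2 + 5.3·1 + 4.1·2 + 6·1 + -2.3·-0.5 + 4.1·1.

35.6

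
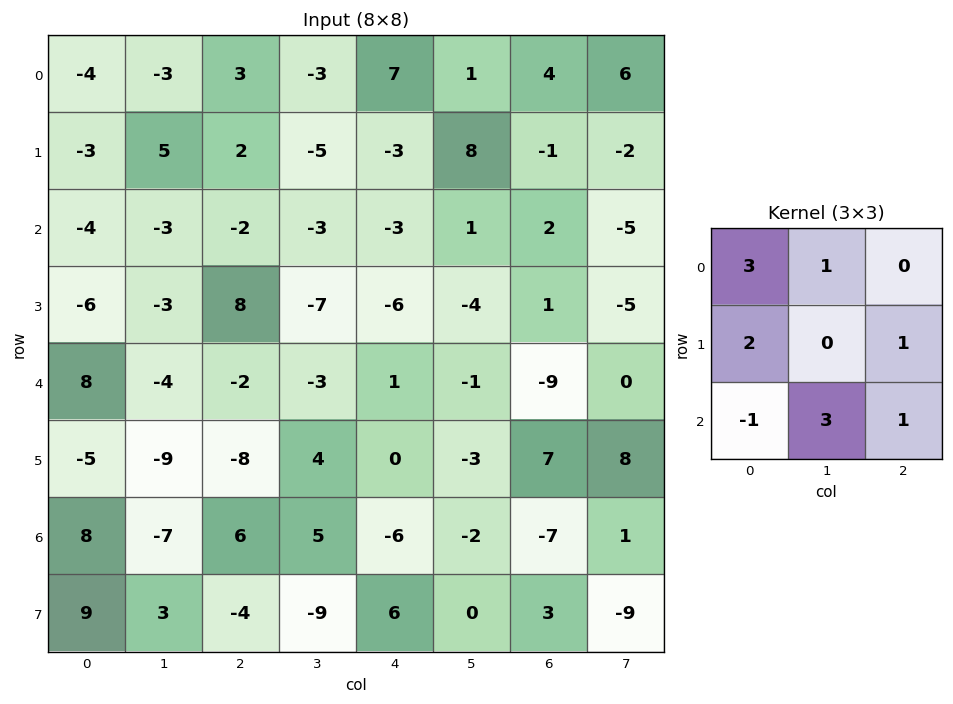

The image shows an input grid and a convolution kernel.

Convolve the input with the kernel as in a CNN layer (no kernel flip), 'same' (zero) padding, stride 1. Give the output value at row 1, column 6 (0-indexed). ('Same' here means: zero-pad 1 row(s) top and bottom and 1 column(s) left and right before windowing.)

21

The receptive field on the zero-padded input at this output position is [1 4 6 / 8 -1 -2 / 1 2 -5]. Elementwise product with the kernel and sum: 1·3 + 4·1 + 8·2 + -2·1 + 1·-1 + 2·3 + -5·1.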